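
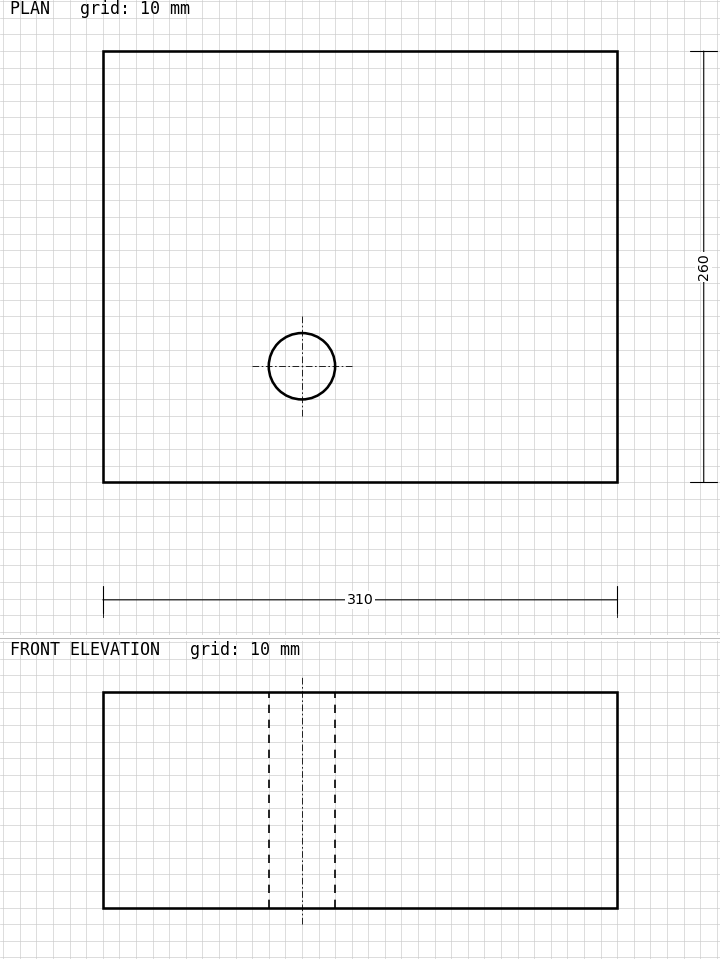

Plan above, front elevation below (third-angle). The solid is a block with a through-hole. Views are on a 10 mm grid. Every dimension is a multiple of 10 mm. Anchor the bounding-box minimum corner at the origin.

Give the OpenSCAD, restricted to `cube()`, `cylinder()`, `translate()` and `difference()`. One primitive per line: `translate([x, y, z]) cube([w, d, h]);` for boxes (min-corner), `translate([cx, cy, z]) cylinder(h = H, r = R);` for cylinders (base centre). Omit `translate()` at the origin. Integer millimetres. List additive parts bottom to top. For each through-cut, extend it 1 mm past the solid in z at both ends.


difference() {
  cube([310, 260, 130]);
  translate([120, 70, -1]) cylinder(h = 132, r = 20);
}


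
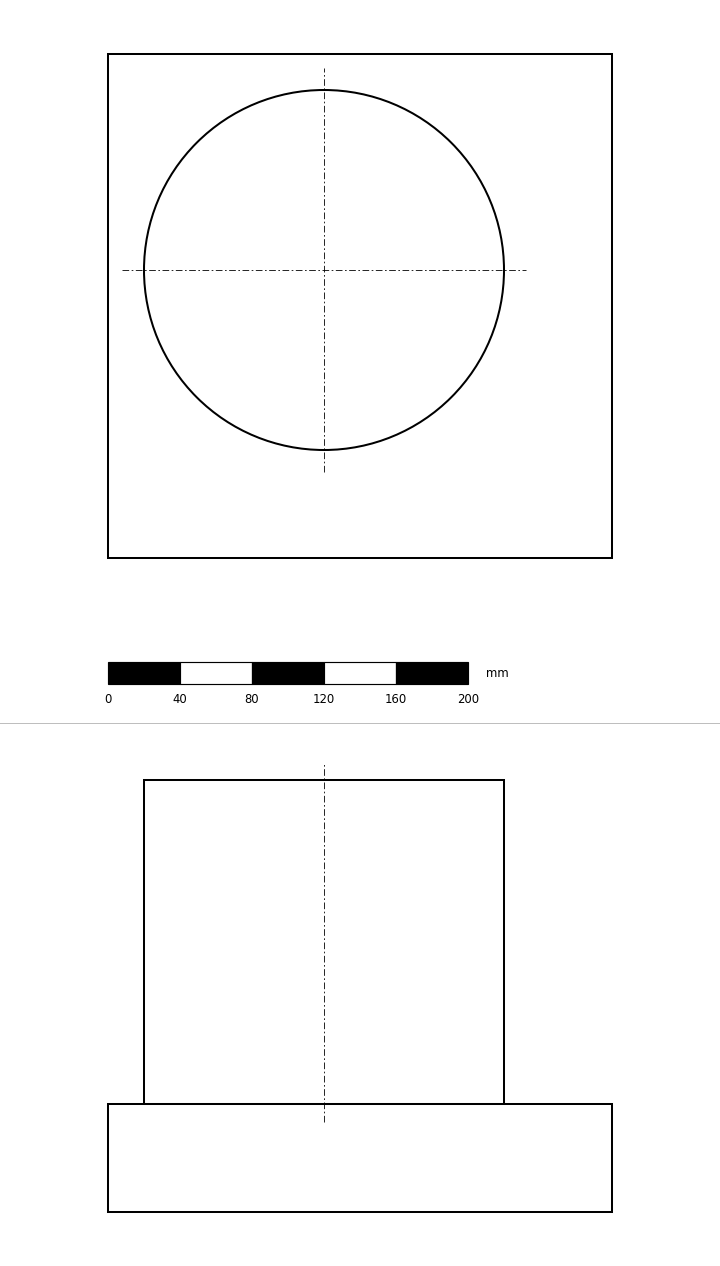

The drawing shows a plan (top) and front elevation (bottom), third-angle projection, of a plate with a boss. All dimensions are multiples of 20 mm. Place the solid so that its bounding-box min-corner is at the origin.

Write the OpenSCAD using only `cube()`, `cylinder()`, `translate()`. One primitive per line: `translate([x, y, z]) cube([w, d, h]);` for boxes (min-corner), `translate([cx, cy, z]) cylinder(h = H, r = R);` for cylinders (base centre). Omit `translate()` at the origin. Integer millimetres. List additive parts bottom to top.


cube([280, 280, 60]);
translate([120, 160, 60]) cylinder(h = 180, r = 100);


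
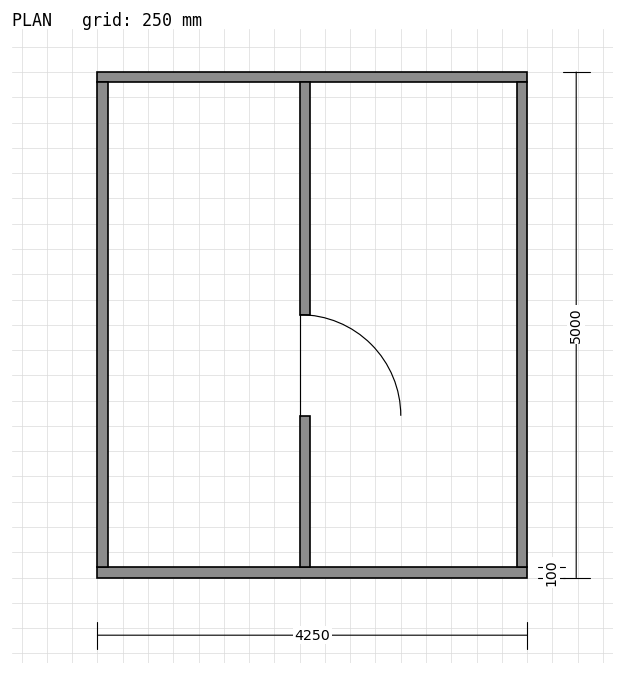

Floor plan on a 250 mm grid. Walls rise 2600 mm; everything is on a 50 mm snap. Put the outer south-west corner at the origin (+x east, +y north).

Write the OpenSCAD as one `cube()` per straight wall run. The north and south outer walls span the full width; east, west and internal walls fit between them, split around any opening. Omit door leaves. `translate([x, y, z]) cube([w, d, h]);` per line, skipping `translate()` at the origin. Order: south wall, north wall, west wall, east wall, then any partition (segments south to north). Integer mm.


cube([4250, 100, 2600]);
translate([0, 4900, 0]) cube([4250, 100, 2600]);
translate([0, 100, 0]) cube([100, 4800, 2600]);
translate([4150, 100, 0]) cube([100, 4800, 2600]);
translate([2000, 100, 0]) cube([100, 1500, 2600]);
translate([2000, 2600, 0]) cube([100, 2300, 2600]);


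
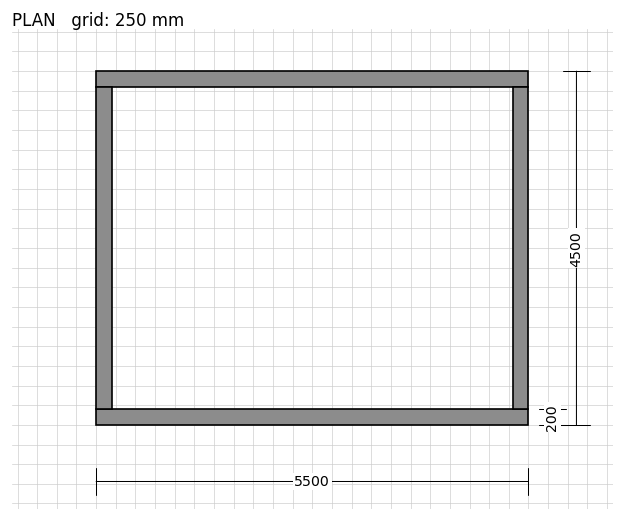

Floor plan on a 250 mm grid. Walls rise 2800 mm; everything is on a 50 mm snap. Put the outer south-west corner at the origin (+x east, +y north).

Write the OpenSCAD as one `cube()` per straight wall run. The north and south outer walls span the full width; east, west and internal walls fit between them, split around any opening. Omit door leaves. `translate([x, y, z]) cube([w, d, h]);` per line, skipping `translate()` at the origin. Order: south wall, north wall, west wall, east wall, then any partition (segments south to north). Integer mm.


cube([5500, 200, 2800]);
translate([0, 4300, 0]) cube([5500, 200, 2800]);
translate([0, 200, 0]) cube([200, 4100, 2800]);
translate([5300, 200, 0]) cube([200, 4100, 2800]);


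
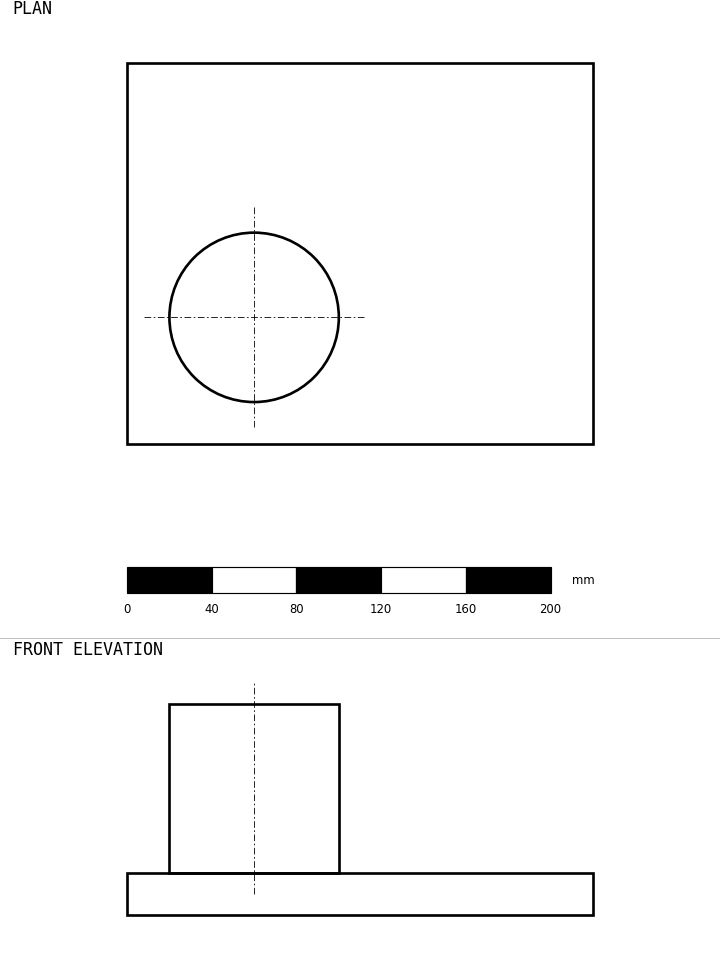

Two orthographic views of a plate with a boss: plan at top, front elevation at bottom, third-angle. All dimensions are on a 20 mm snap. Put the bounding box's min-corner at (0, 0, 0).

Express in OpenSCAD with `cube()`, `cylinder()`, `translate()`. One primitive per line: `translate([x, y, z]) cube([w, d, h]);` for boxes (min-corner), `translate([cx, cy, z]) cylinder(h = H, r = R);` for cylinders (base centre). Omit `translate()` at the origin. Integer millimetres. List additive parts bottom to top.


cube([220, 180, 20]);
translate([60, 60, 20]) cylinder(h = 80, r = 40);


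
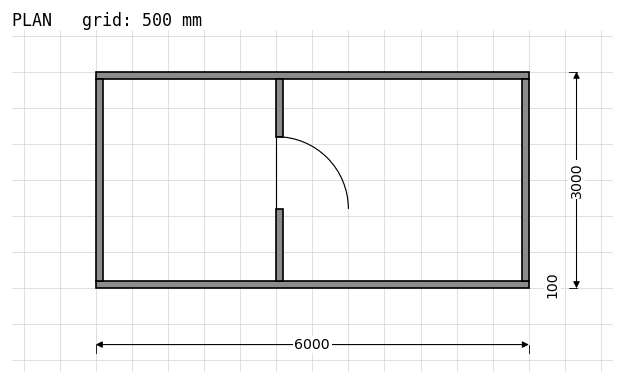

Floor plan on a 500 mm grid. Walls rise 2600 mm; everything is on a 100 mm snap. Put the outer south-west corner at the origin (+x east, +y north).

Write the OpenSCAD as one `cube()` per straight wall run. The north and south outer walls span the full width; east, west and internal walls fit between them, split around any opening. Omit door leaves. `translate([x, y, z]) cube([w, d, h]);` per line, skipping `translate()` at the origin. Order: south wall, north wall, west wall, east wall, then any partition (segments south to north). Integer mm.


cube([6000, 100, 2600]);
translate([0, 2900, 0]) cube([6000, 100, 2600]);
translate([0, 100, 0]) cube([100, 2800, 2600]);
translate([5900, 100, 0]) cube([100, 2800, 2600]);
translate([2500, 100, 0]) cube([100, 1000, 2600]);
translate([2500, 2100, 0]) cube([100, 800, 2600]);


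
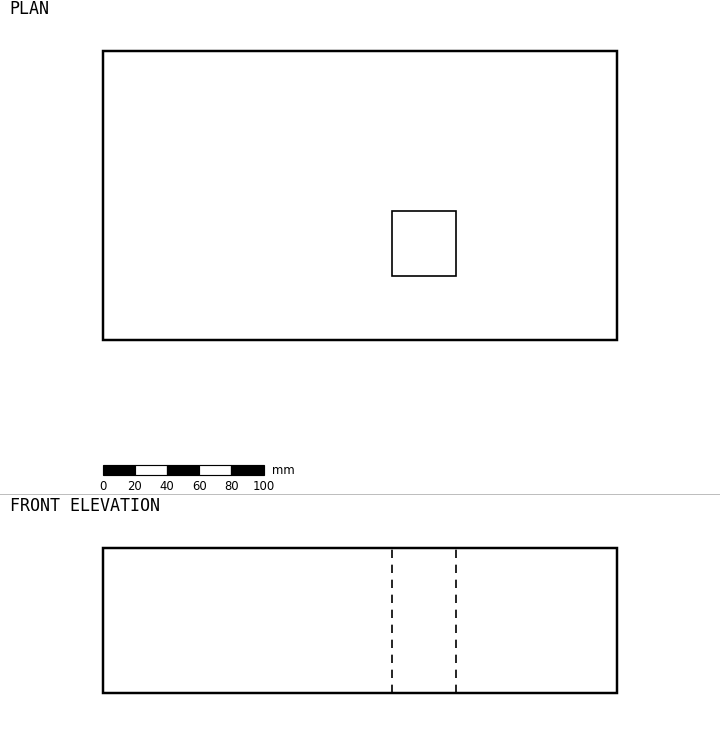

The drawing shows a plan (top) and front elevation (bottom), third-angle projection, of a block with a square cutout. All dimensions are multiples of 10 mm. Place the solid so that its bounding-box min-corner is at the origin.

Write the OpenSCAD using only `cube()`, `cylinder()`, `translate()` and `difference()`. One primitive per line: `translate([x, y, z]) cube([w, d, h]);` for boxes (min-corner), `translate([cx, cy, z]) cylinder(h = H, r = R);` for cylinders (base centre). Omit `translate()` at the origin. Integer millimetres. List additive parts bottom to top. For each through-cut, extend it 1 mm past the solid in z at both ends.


difference() {
  cube([320, 180, 90]);
  translate([180, 40, -1]) cube([40, 40, 92]);
}


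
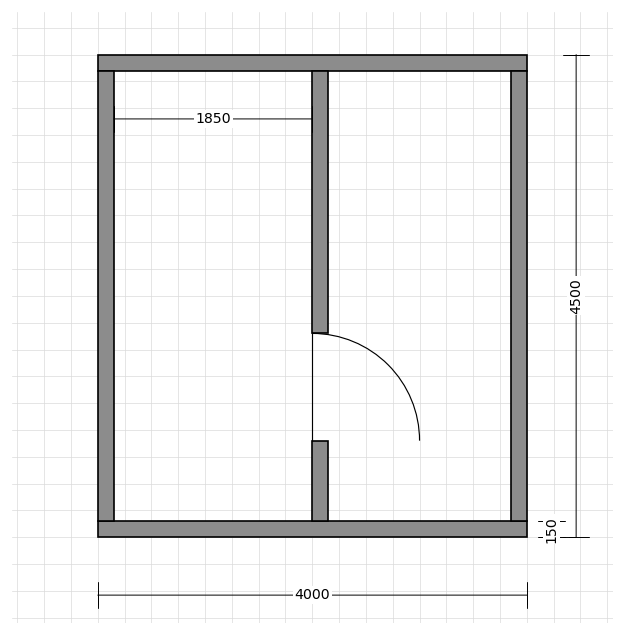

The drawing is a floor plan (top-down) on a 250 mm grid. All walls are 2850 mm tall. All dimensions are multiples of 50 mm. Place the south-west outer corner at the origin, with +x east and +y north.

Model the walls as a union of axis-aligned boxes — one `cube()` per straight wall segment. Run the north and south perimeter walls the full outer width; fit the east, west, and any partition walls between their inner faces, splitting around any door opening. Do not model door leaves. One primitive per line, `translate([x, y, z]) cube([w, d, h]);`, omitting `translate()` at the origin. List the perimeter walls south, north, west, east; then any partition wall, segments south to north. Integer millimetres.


cube([4000, 150, 2850]);
translate([0, 4350, 0]) cube([4000, 150, 2850]);
translate([0, 150, 0]) cube([150, 4200, 2850]);
translate([3850, 150, 0]) cube([150, 4200, 2850]);
translate([2000, 150, 0]) cube([150, 750, 2850]);
translate([2000, 1900, 0]) cube([150, 2450, 2850]);


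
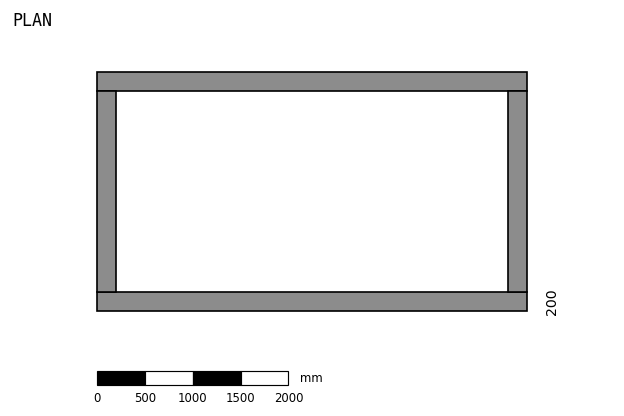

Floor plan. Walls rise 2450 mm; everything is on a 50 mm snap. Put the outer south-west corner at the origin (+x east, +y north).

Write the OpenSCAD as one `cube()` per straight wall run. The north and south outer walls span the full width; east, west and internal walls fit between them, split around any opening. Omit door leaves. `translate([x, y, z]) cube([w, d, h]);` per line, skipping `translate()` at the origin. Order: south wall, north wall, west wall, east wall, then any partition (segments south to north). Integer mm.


cube([4500, 200, 2450]);
translate([0, 2300, 0]) cube([4500, 200, 2450]);
translate([0, 200, 0]) cube([200, 2100, 2450]);
translate([4300, 200, 0]) cube([200, 2100, 2450]);


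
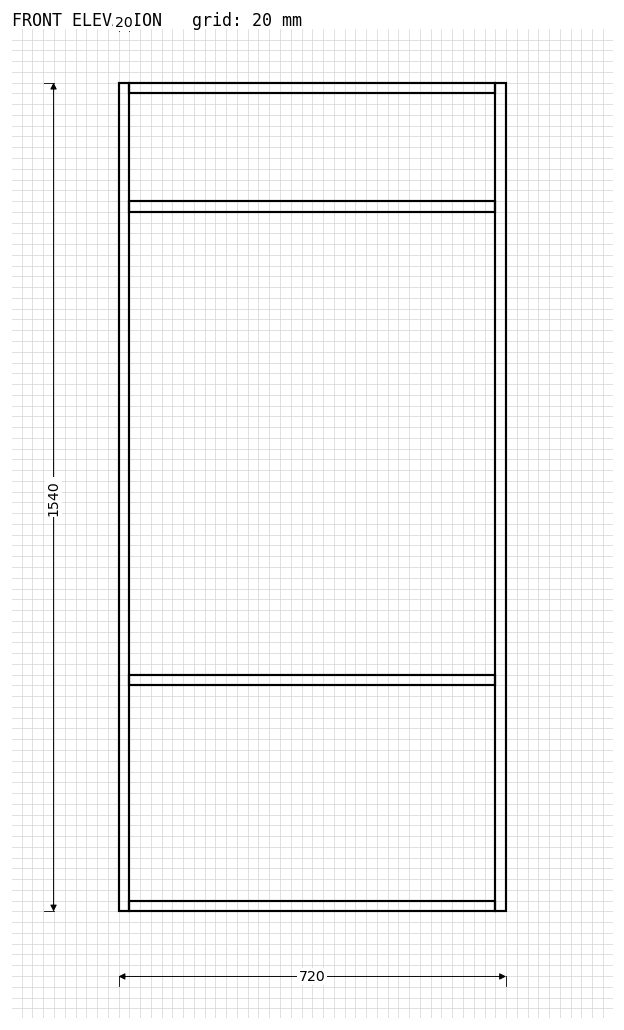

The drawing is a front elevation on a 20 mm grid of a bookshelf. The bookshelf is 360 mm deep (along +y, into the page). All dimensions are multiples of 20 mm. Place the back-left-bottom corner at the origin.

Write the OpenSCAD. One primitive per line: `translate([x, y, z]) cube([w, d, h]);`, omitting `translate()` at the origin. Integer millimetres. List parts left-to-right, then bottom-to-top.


cube([20, 360, 1540]);
translate([20, 0, 0]) cube([680, 360, 20]);
translate([20, 0, 420]) cube([680, 360, 20]);
translate([20, 0, 1300]) cube([680, 360, 20]);
translate([20, 0, 1520]) cube([680, 360, 20]);
translate([700, 0, 0]) cube([20, 360, 1540]);


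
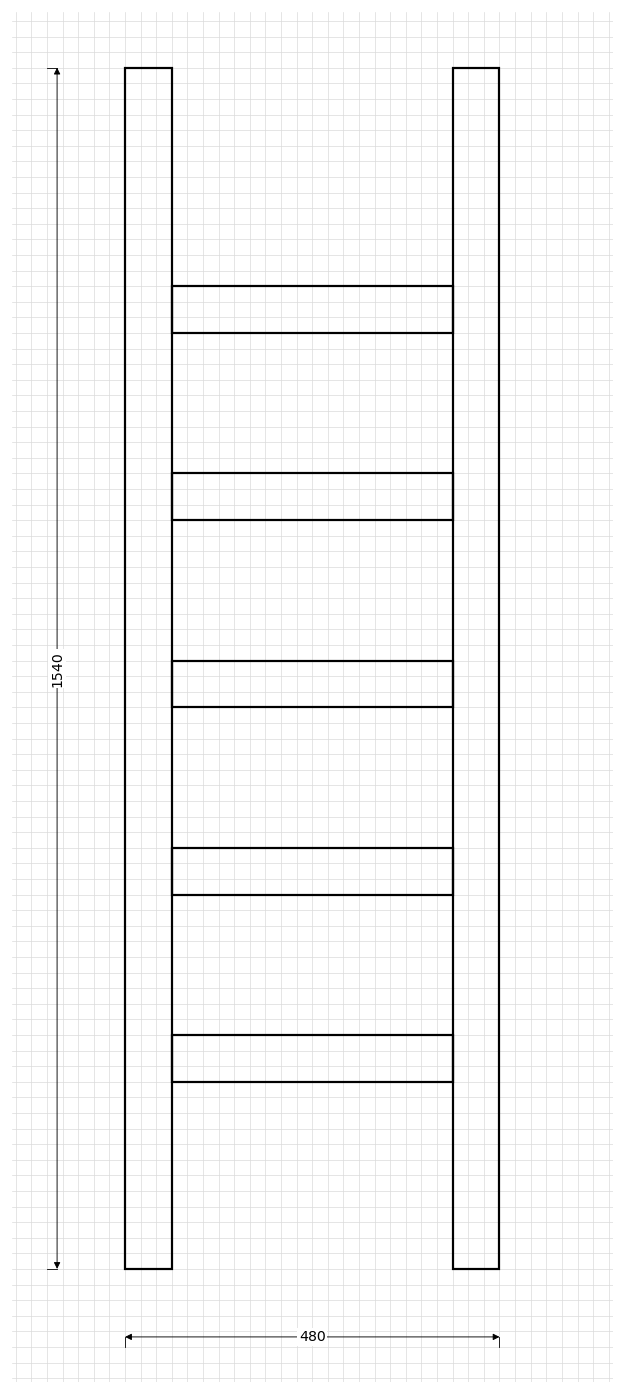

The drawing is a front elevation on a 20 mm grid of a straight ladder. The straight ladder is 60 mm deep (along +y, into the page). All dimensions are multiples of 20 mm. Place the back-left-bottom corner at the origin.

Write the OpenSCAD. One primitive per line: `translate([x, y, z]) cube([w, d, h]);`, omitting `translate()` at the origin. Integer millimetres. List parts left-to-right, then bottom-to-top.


cube([60, 60, 1540]);
translate([60, 0, 240]) cube([360, 60, 60]);
translate([60, 0, 480]) cube([360, 60, 60]);
translate([60, 0, 720]) cube([360, 60, 60]);
translate([60, 0, 960]) cube([360, 60, 60]);
translate([60, 0, 1200]) cube([360, 60, 60]);
translate([420, 0, 0]) cube([60, 60, 1540]);


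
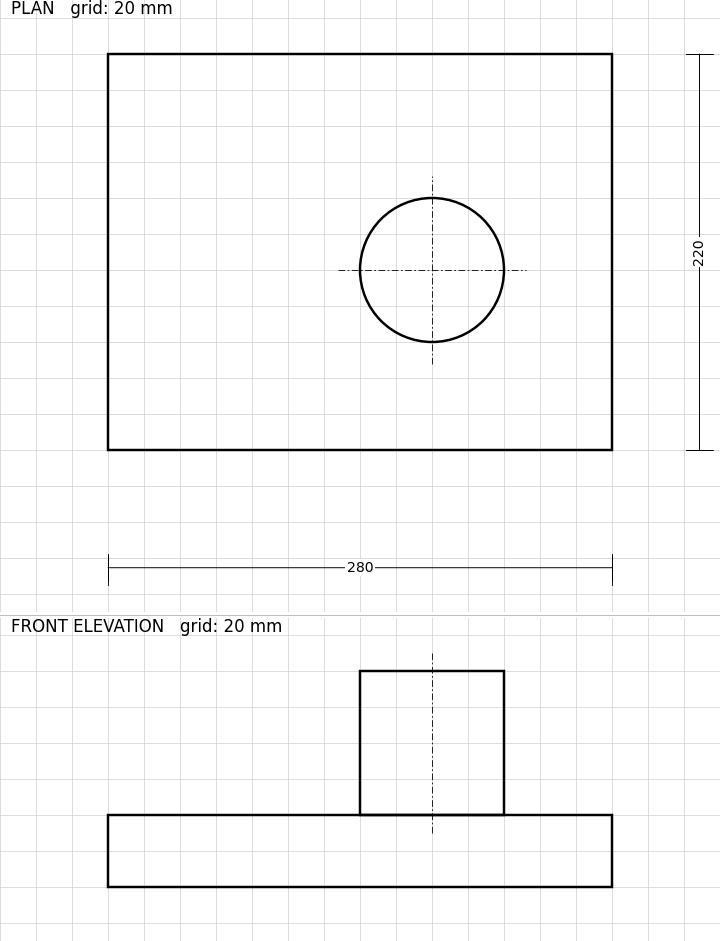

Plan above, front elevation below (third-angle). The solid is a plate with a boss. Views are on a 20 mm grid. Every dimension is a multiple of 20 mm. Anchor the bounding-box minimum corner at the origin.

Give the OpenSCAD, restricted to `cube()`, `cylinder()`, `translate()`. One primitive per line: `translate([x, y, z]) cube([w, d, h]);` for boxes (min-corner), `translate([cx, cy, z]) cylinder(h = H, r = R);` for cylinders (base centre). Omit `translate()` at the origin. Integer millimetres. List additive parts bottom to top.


cube([280, 220, 40]);
translate([180, 100, 40]) cylinder(h = 80, r = 40);


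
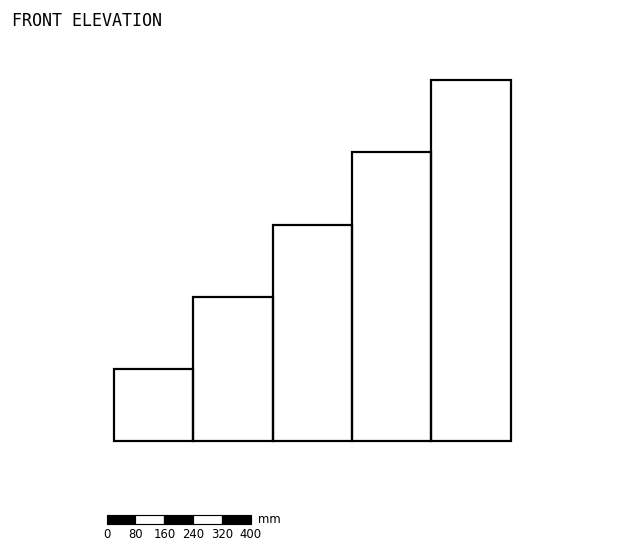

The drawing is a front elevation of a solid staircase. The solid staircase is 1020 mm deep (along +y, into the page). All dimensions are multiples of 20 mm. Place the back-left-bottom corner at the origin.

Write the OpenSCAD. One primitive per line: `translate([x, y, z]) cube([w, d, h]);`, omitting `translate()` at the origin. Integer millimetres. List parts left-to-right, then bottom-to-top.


cube([220, 1020, 200]);
translate([220, 0, 0]) cube([220, 1020, 400]);
translate([440, 0, 0]) cube([220, 1020, 600]);
translate([660, 0, 0]) cube([220, 1020, 800]);
translate([880, 0, 0]) cube([220, 1020, 1000]);


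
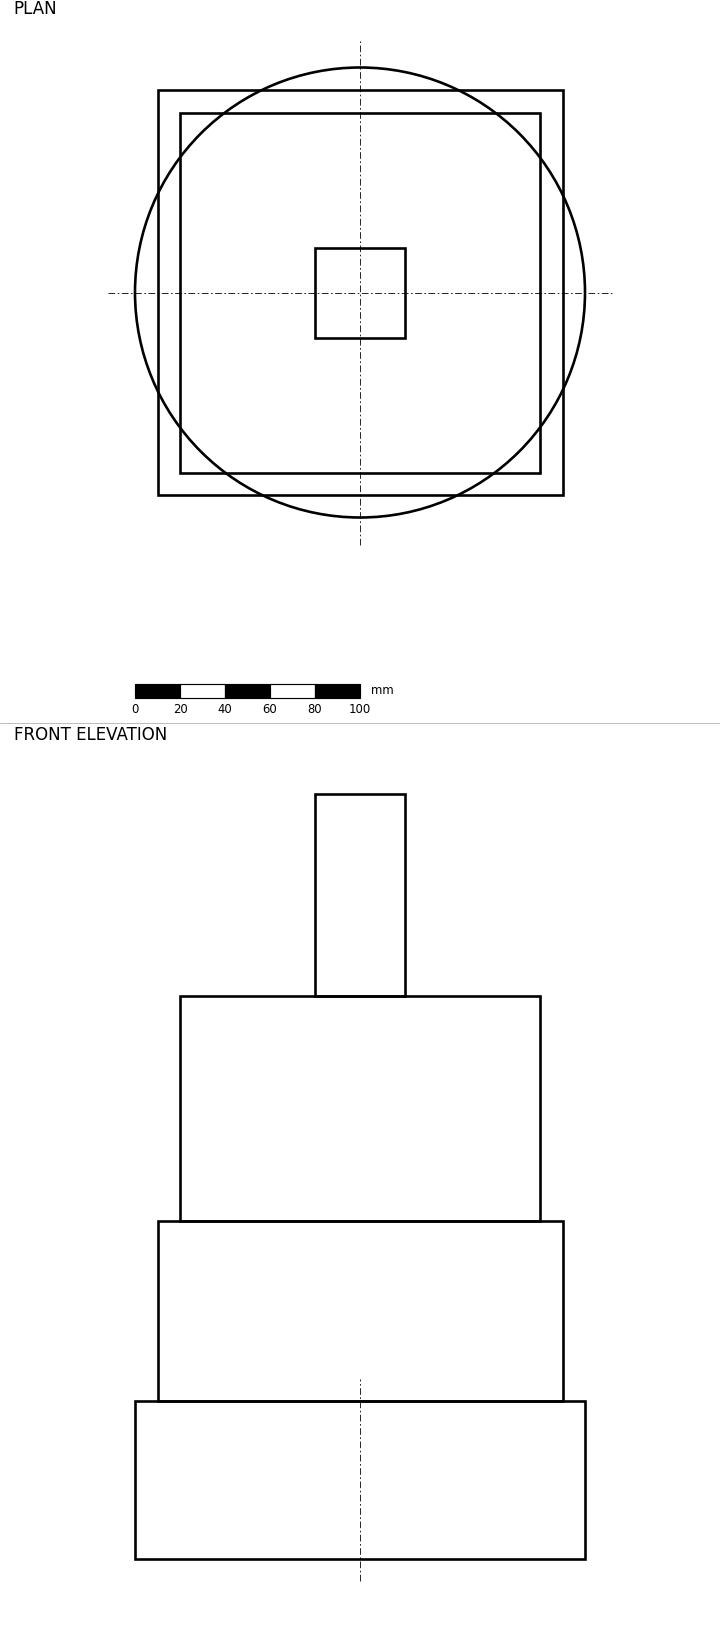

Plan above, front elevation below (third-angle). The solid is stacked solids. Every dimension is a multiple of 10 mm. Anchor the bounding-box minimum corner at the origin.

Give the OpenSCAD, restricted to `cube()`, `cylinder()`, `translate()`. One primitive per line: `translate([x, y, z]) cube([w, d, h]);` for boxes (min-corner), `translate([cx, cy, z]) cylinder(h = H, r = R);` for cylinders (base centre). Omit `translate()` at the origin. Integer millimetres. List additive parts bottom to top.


translate([100, 100, 0]) cylinder(h = 70, r = 100);
translate([10, 10, 70]) cube([180, 180, 80]);
translate([20, 20, 150]) cube([160, 160, 100]);
translate([80, 80, 250]) cube([40, 40, 90]);


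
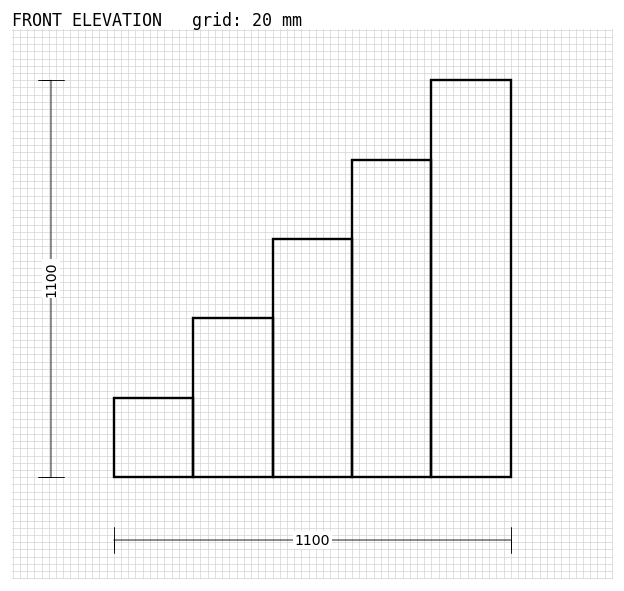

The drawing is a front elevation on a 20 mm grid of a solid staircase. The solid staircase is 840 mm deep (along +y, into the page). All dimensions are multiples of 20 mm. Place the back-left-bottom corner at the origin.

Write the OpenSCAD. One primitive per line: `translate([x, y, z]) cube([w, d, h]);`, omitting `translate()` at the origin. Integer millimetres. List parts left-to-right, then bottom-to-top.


cube([220, 840, 220]);
translate([220, 0, 0]) cube([220, 840, 440]);
translate([440, 0, 0]) cube([220, 840, 660]);
translate([660, 0, 0]) cube([220, 840, 880]);
translate([880, 0, 0]) cube([220, 840, 1100]);


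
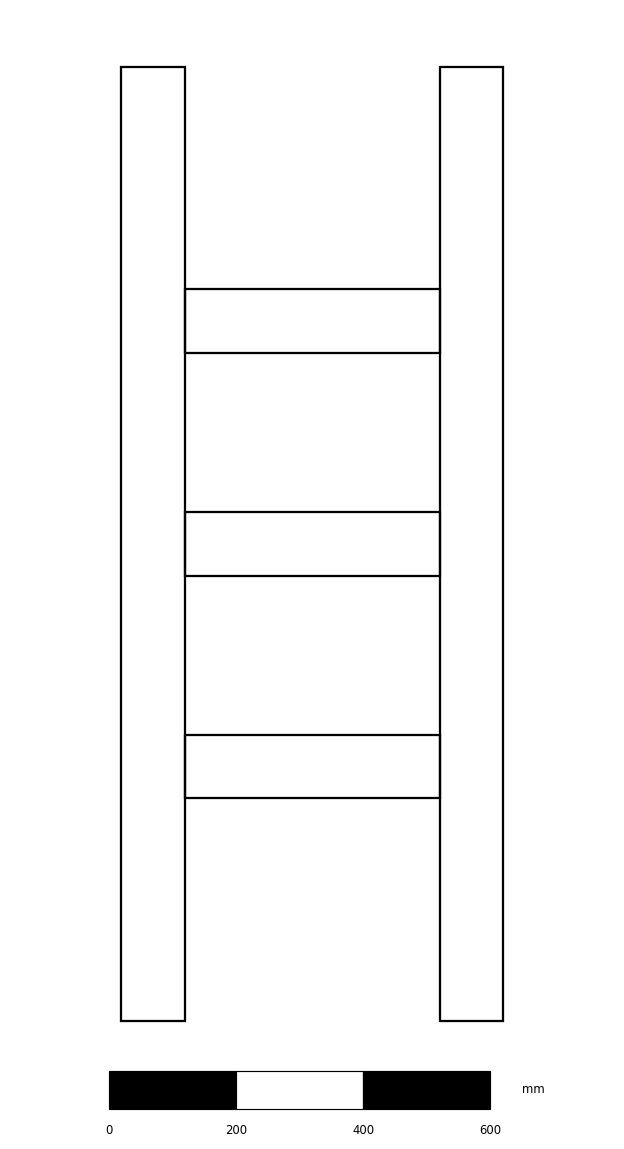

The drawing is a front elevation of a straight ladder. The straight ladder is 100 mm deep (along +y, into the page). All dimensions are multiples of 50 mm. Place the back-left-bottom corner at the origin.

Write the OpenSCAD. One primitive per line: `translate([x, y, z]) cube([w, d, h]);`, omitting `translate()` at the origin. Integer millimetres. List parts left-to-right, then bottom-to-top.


cube([100, 100, 1500]);
translate([100, 0, 350]) cube([400, 100, 100]);
translate([100, 0, 700]) cube([400, 100, 100]);
translate([100, 0, 1050]) cube([400, 100, 100]);
translate([500, 0, 0]) cube([100, 100, 1500]);


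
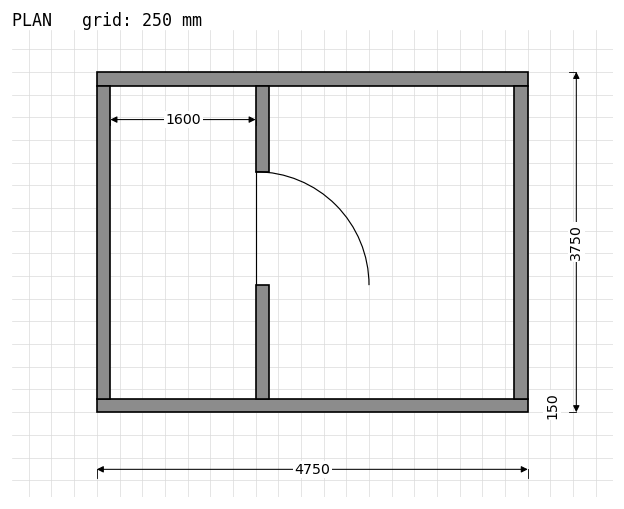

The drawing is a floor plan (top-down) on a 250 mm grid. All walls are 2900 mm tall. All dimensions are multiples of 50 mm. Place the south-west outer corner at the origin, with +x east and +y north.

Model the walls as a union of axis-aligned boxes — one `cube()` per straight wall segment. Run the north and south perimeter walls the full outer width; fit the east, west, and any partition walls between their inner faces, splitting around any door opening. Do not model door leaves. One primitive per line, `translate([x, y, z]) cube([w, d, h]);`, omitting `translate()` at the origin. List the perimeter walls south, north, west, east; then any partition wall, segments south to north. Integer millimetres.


cube([4750, 150, 2900]);
translate([0, 3600, 0]) cube([4750, 150, 2900]);
translate([0, 150, 0]) cube([150, 3450, 2900]);
translate([4600, 150, 0]) cube([150, 3450, 2900]);
translate([1750, 150, 0]) cube([150, 1250, 2900]);
translate([1750, 2650, 0]) cube([150, 950, 2900]);


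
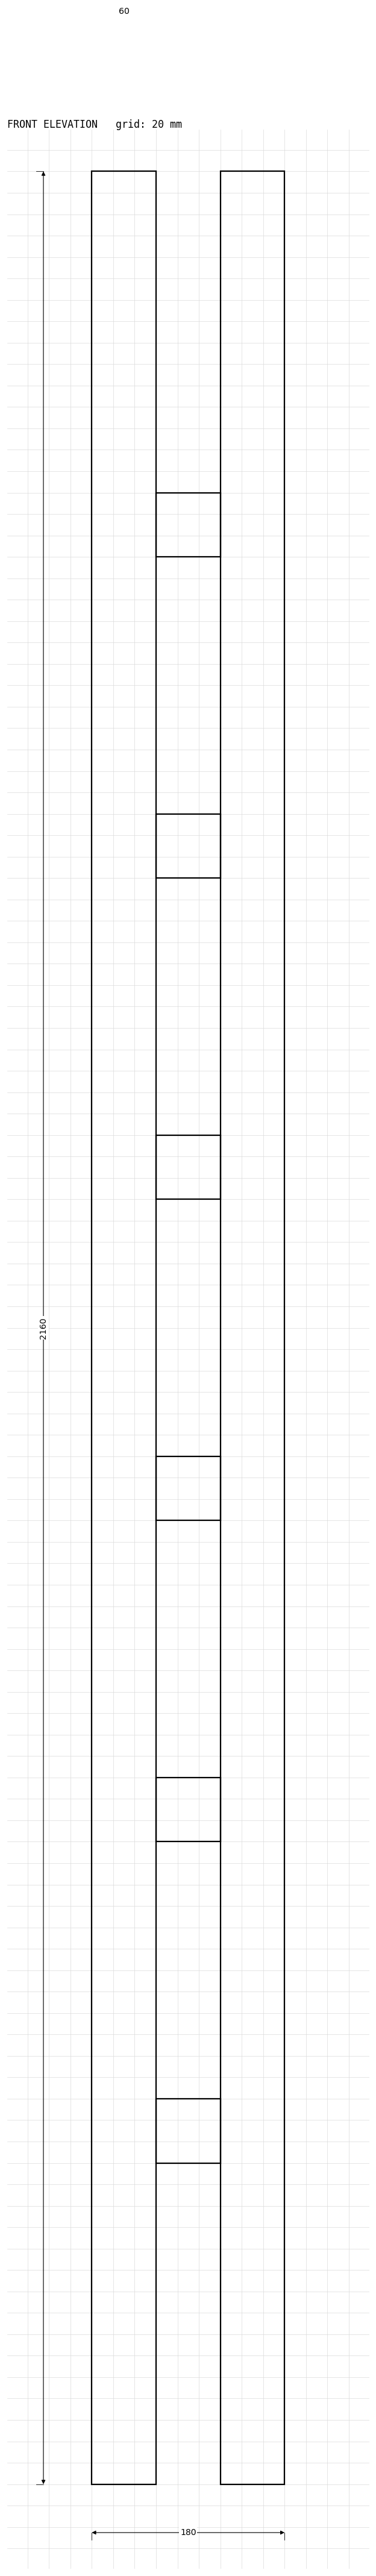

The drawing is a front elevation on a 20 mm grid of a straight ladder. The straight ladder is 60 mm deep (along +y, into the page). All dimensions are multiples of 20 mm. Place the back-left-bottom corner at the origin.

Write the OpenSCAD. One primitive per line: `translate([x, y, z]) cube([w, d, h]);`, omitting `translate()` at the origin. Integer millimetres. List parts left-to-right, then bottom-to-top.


cube([60, 60, 2160]);
translate([60, 0, 300]) cube([60, 60, 60]);
translate([60, 0, 600]) cube([60, 60, 60]);
translate([60, 0, 900]) cube([60, 60, 60]);
translate([60, 0, 1200]) cube([60, 60, 60]);
translate([60, 0, 1500]) cube([60, 60, 60]);
translate([60, 0, 1800]) cube([60, 60, 60]);
translate([120, 0, 0]) cube([60, 60, 2160]);


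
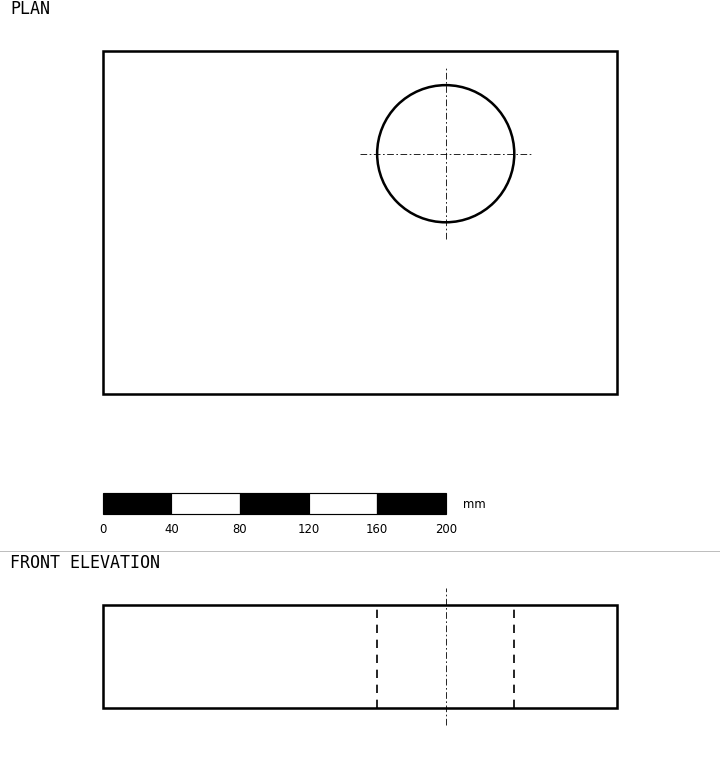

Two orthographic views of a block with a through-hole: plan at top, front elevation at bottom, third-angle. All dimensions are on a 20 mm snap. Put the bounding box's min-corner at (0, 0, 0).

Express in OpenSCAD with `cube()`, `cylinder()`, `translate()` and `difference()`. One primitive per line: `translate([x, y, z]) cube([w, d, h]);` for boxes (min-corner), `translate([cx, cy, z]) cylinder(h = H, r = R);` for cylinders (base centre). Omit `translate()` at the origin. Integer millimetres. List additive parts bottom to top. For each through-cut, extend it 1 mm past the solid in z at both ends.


difference() {
  cube([300, 200, 60]);
  translate([200, 140, -1]) cylinder(h = 62, r = 40);
}


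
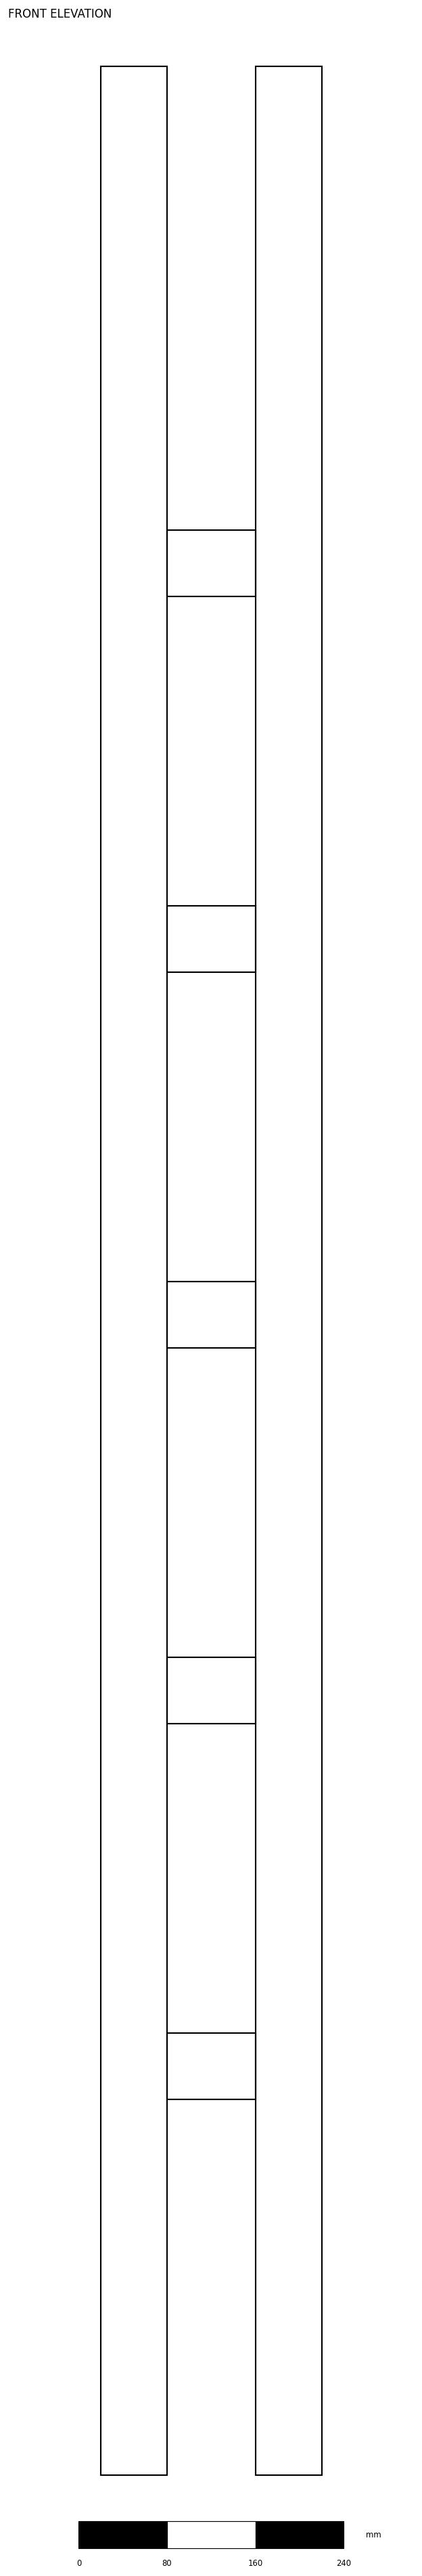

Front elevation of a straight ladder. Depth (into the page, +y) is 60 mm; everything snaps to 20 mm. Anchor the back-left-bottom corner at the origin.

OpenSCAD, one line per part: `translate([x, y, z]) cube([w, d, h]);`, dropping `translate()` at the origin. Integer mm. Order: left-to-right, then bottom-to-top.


cube([60, 60, 2180]);
translate([60, 0, 340]) cube([80, 60, 60]);
translate([60, 0, 680]) cube([80, 60, 60]);
translate([60, 0, 1020]) cube([80, 60, 60]);
translate([60, 0, 1360]) cube([80, 60, 60]);
translate([60, 0, 1700]) cube([80, 60, 60]);
translate([140, 0, 0]) cube([60, 60, 2180]);


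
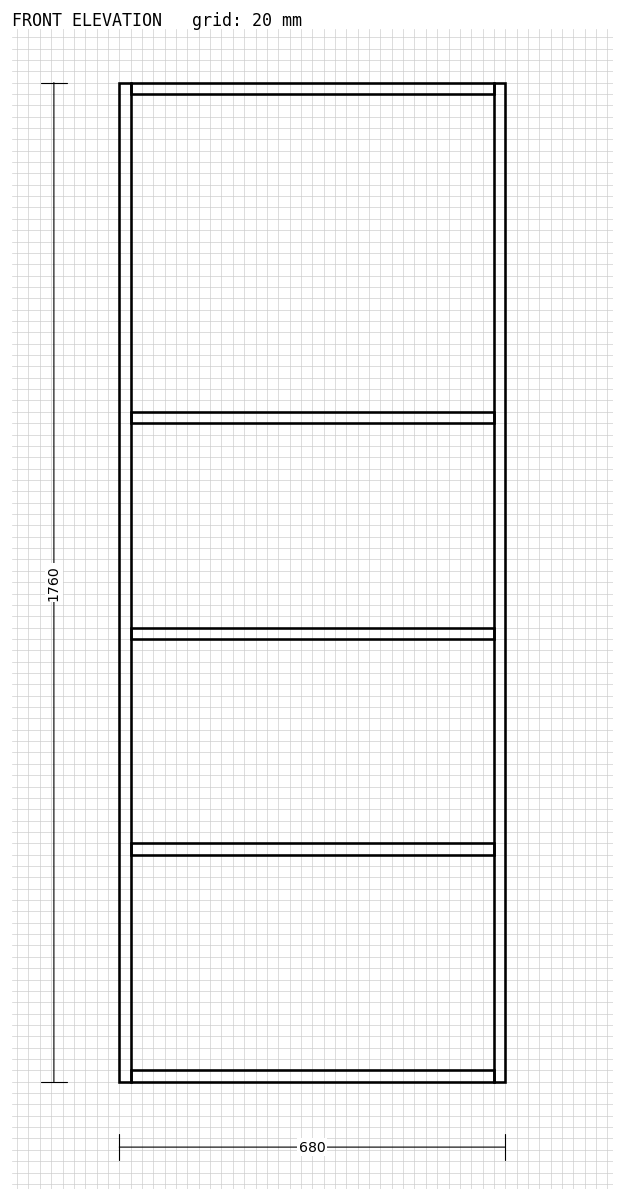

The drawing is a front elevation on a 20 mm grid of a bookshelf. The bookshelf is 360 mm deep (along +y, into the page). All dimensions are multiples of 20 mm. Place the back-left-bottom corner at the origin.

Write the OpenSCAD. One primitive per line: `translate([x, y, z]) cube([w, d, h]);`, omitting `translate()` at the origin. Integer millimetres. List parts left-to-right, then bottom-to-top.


cube([20, 360, 1760]);
translate([20, 0, 0]) cube([640, 360, 20]);
translate([20, 0, 400]) cube([640, 360, 20]);
translate([20, 0, 780]) cube([640, 360, 20]);
translate([20, 0, 1160]) cube([640, 360, 20]);
translate([20, 0, 1740]) cube([640, 360, 20]);
translate([660, 0, 0]) cube([20, 360, 1760]);


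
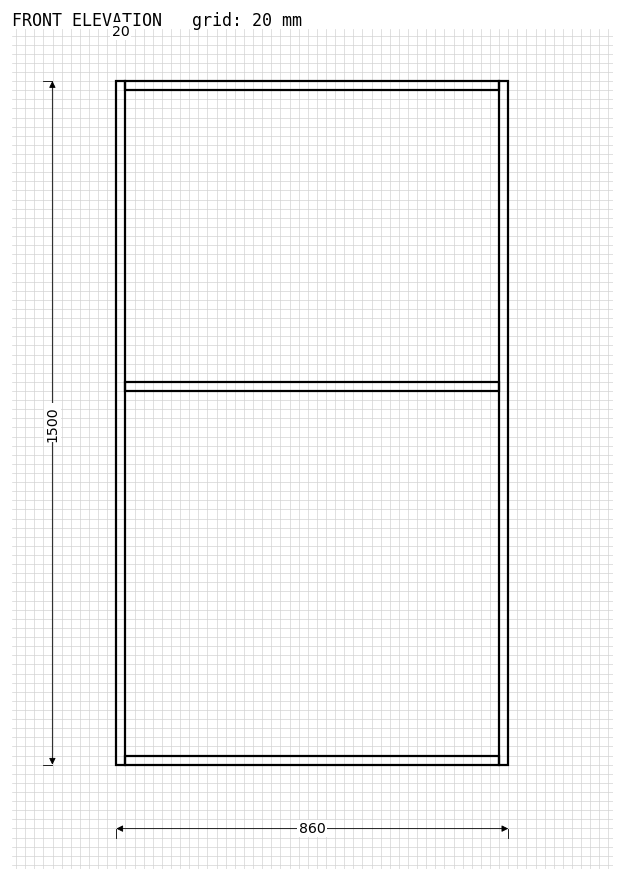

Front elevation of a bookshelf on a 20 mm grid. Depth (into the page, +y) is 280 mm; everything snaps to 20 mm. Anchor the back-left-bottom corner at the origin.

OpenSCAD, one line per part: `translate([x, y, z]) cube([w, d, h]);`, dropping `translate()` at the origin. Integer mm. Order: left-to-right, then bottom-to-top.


cube([20, 280, 1500]);
translate([20, 0, 0]) cube([820, 280, 20]);
translate([20, 0, 820]) cube([820, 280, 20]);
translate([20, 0, 1480]) cube([820, 280, 20]);
translate([840, 0, 0]) cube([20, 280, 1500]);


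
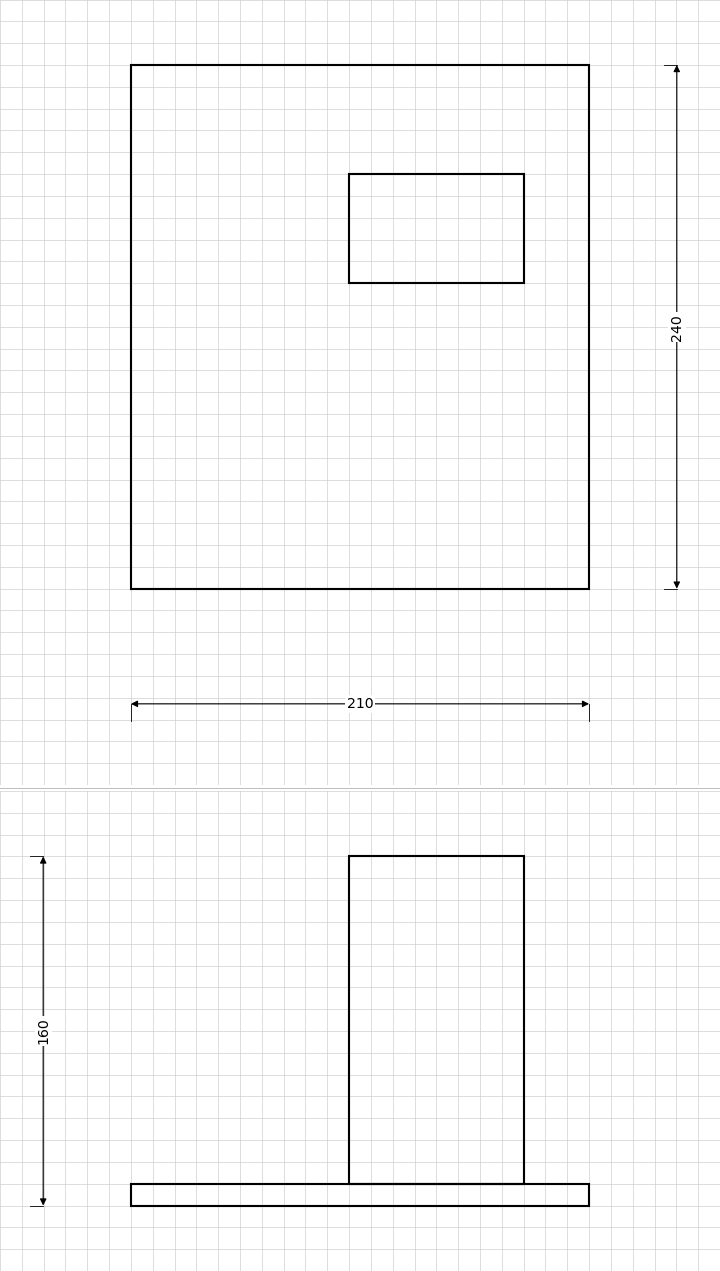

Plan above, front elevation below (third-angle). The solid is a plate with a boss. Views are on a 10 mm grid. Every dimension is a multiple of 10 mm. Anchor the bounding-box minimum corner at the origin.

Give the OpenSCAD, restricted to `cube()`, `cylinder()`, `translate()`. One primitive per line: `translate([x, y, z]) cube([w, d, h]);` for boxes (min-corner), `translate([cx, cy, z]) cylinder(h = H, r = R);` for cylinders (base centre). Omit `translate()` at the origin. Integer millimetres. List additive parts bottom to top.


cube([210, 240, 10]);
translate([100, 140, 10]) cube([80, 50, 150]);


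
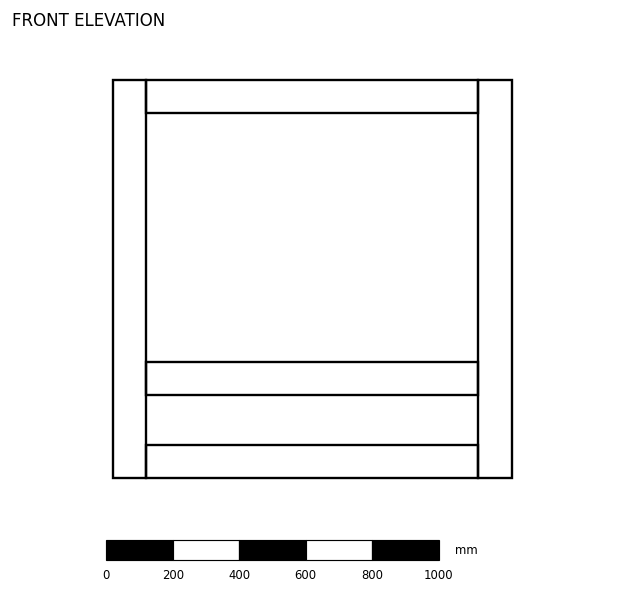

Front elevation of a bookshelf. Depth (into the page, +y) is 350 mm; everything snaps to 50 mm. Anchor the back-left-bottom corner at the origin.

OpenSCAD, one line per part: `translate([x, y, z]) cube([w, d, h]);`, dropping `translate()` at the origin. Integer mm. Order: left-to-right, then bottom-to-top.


cube([100, 350, 1200]);
translate([100, 0, 0]) cube([1000, 350, 100]);
translate([100, 0, 250]) cube([1000, 350, 100]);
translate([100, 0, 1100]) cube([1000, 350, 100]);
translate([1100, 0, 0]) cube([100, 350, 1200]);


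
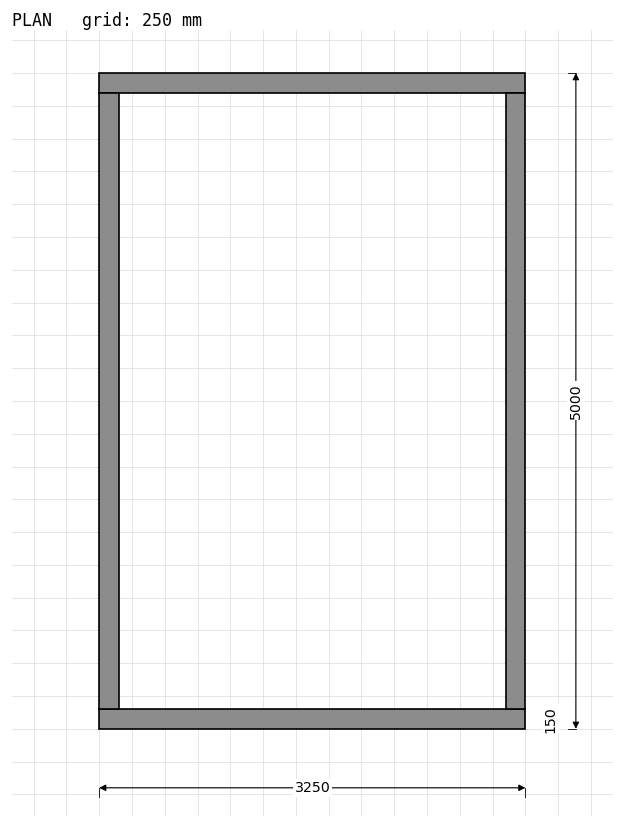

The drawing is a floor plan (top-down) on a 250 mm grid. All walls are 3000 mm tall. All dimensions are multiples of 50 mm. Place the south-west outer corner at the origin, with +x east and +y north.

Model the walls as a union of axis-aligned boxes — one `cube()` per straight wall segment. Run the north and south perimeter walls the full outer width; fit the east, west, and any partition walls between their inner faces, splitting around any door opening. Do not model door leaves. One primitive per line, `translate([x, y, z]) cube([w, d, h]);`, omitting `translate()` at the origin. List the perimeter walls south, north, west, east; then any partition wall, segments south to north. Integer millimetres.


cube([3250, 150, 3000]);
translate([0, 4850, 0]) cube([3250, 150, 3000]);
translate([0, 150, 0]) cube([150, 4700, 3000]);
translate([3100, 150, 0]) cube([150, 4700, 3000]);


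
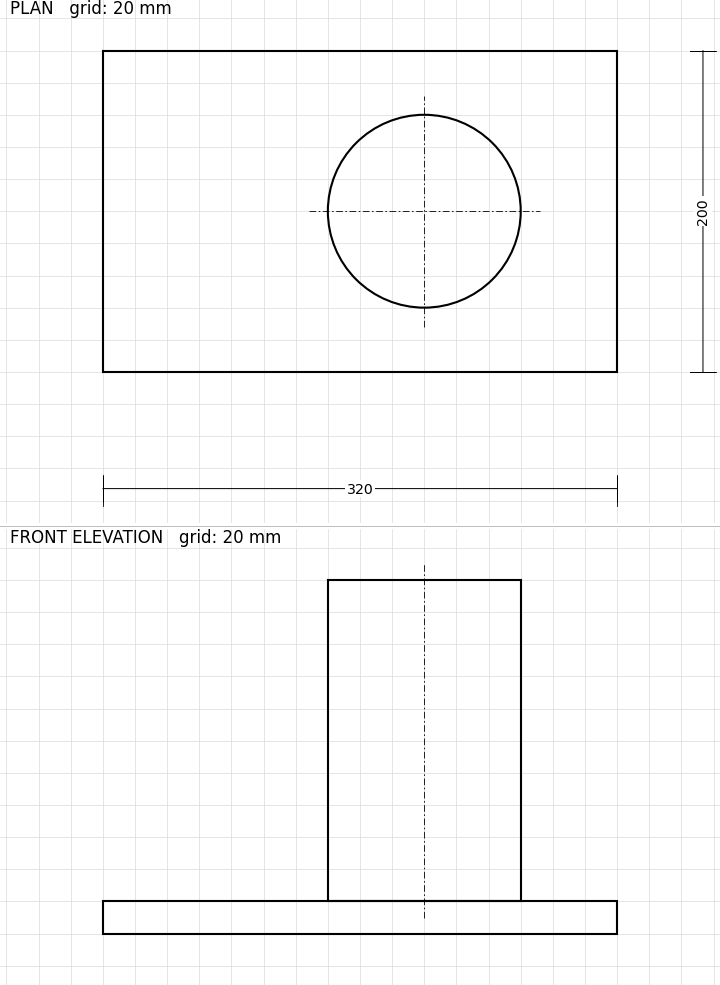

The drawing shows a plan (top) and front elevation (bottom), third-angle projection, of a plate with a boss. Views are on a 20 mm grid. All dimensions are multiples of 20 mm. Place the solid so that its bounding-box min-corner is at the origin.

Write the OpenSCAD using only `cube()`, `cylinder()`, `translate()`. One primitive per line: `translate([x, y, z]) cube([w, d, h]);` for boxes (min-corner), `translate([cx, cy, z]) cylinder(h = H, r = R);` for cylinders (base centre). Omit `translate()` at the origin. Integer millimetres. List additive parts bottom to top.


cube([320, 200, 20]);
translate([200, 100, 20]) cylinder(h = 200, r = 60);


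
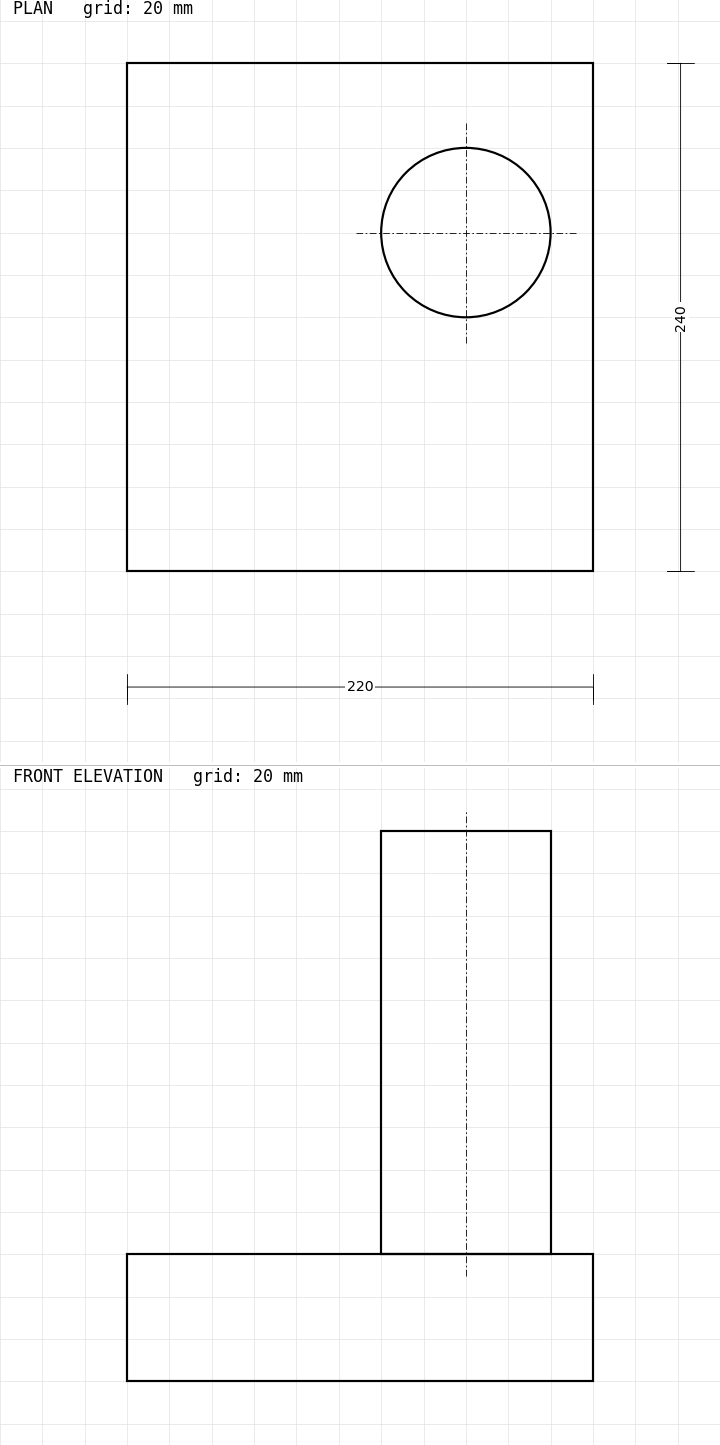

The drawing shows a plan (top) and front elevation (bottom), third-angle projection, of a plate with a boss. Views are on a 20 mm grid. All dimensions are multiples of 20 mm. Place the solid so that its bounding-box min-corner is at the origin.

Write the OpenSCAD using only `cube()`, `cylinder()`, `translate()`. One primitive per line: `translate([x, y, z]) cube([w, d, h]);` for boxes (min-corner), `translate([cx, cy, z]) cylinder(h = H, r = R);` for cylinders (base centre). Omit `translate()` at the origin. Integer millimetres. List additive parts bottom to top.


cube([220, 240, 60]);
translate([160, 160, 60]) cylinder(h = 200, r = 40);


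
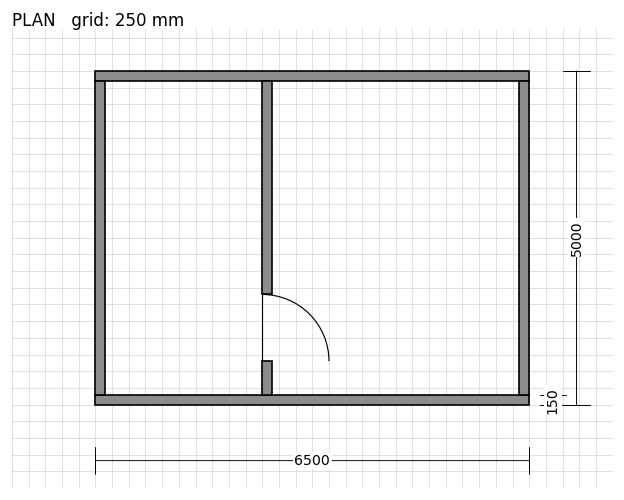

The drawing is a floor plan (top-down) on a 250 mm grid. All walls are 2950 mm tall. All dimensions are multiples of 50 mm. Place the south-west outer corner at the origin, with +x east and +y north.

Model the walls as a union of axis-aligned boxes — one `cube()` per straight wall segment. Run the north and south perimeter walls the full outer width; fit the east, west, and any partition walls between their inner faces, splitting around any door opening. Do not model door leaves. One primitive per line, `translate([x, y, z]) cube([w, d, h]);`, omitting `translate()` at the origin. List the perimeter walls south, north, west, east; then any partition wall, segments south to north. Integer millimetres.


cube([6500, 150, 2950]);
translate([0, 4850, 0]) cube([6500, 150, 2950]);
translate([0, 150, 0]) cube([150, 4700, 2950]);
translate([6350, 150, 0]) cube([150, 4700, 2950]);
translate([2500, 150, 0]) cube([150, 500, 2950]);
translate([2500, 1650, 0]) cube([150, 3200, 2950]);


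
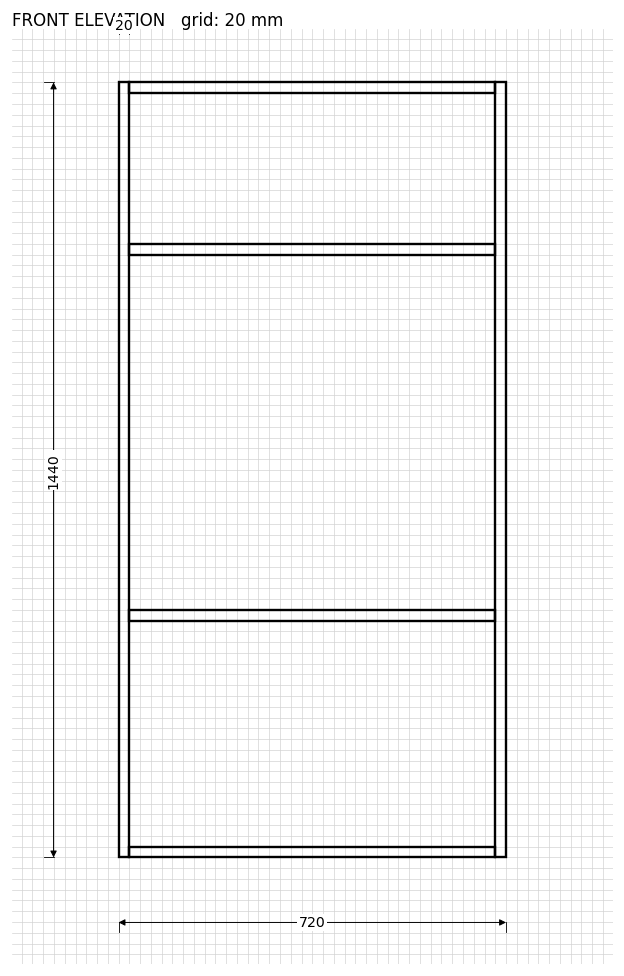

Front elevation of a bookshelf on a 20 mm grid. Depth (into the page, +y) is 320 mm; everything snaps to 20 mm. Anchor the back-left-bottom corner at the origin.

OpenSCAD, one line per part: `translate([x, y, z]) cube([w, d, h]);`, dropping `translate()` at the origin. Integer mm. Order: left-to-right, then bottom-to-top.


cube([20, 320, 1440]);
translate([20, 0, 0]) cube([680, 320, 20]);
translate([20, 0, 440]) cube([680, 320, 20]);
translate([20, 0, 1120]) cube([680, 320, 20]);
translate([20, 0, 1420]) cube([680, 320, 20]);
translate([700, 0, 0]) cube([20, 320, 1440]);


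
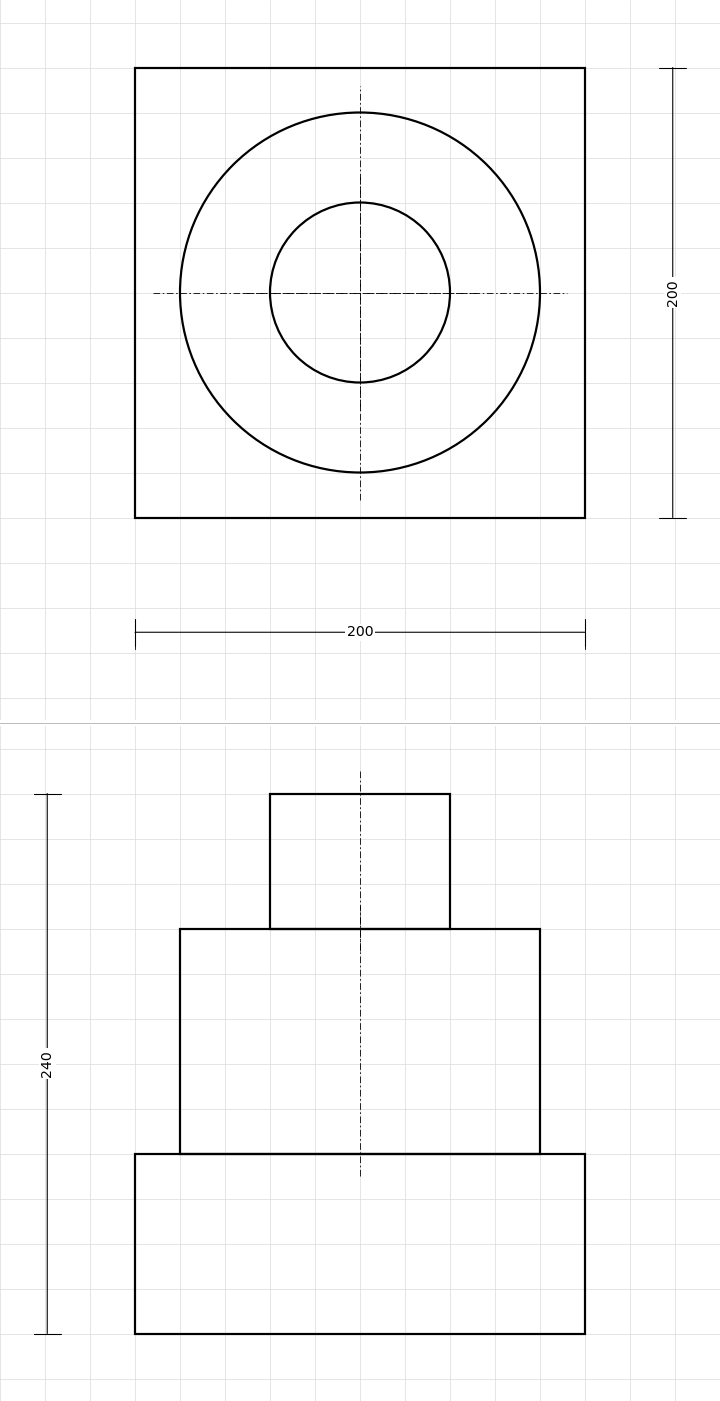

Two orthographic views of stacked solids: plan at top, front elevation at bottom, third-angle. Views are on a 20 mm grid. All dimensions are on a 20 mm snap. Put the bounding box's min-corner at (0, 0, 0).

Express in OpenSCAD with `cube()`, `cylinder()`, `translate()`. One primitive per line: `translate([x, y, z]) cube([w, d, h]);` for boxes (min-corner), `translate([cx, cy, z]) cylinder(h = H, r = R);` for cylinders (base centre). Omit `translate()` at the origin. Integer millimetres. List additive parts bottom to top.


cube([200, 200, 80]);
translate([100, 100, 80]) cylinder(h = 100, r = 80);
translate([100, 100, 180]) cylinder(h = 60, r = 40);


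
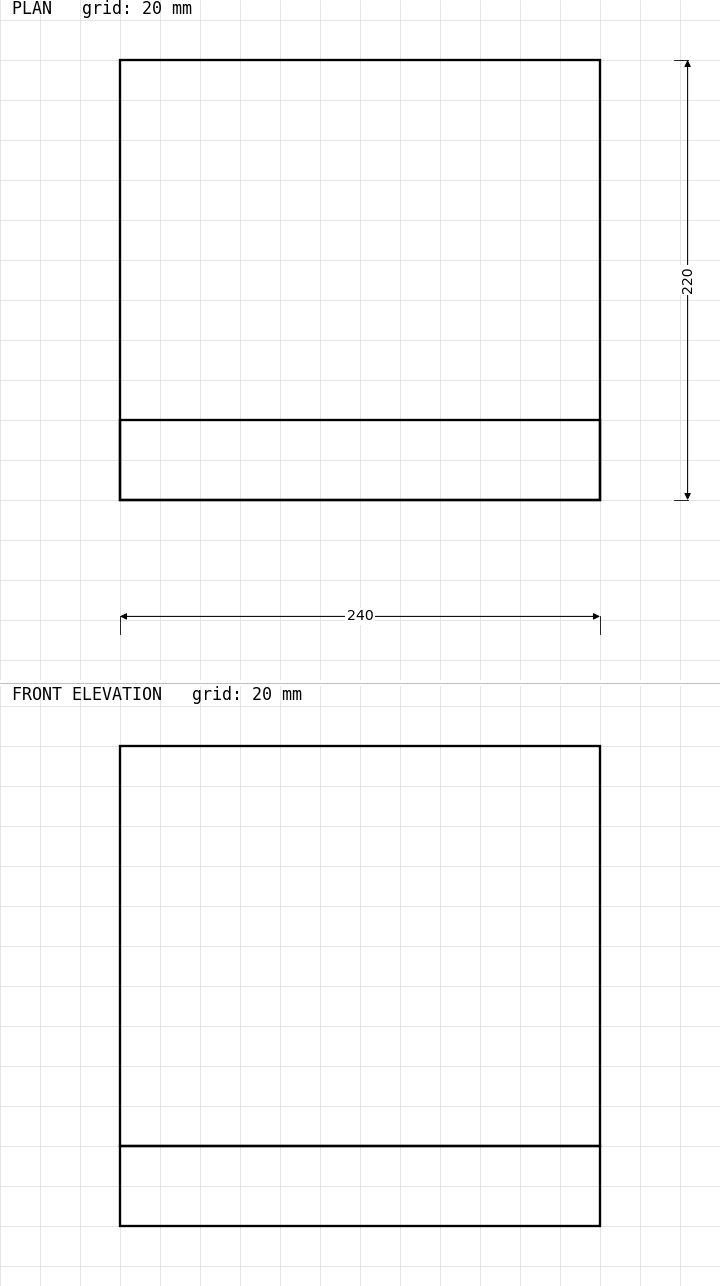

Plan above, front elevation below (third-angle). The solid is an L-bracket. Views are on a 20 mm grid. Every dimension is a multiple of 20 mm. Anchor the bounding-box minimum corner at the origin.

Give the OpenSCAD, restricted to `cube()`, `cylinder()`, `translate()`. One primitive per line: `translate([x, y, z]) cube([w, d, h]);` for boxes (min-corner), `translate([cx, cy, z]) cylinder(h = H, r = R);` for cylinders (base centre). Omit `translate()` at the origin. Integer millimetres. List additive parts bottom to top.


cube([240, 220, 40]);
translate([0, 0, 40]) cube([240, 40, 200]);


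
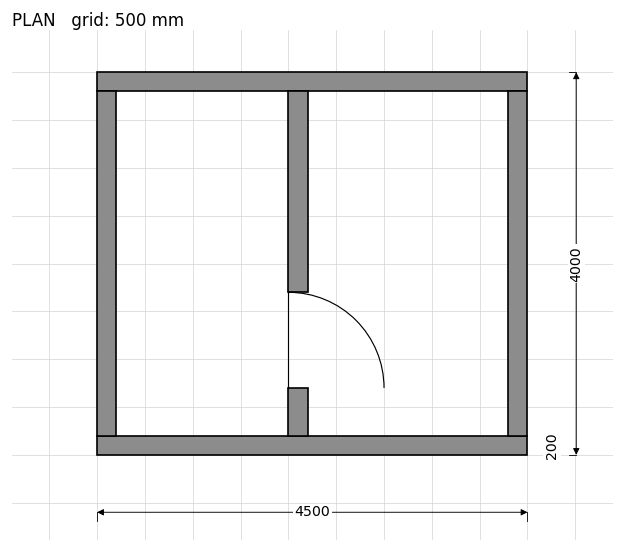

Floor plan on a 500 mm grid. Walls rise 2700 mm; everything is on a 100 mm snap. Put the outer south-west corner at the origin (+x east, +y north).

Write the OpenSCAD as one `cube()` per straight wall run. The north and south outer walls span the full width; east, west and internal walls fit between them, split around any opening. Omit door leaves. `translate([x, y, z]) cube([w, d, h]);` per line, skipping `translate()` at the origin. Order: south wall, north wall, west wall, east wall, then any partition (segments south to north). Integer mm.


cube([4500, 200, 2700]);
translate([0, 3800, 0]) cube([4500, 200, 2700]);
translate([0, 200, 0]) cube([200, 3600, 2700]);
translate([4300, 200, 0]) cube([200, 3600, 2700]);
translate([2000, 200, 0]) cube([200, 500, 2700]);
translate([2000, 1700, 0]) cube([200, 2100, 2700]);


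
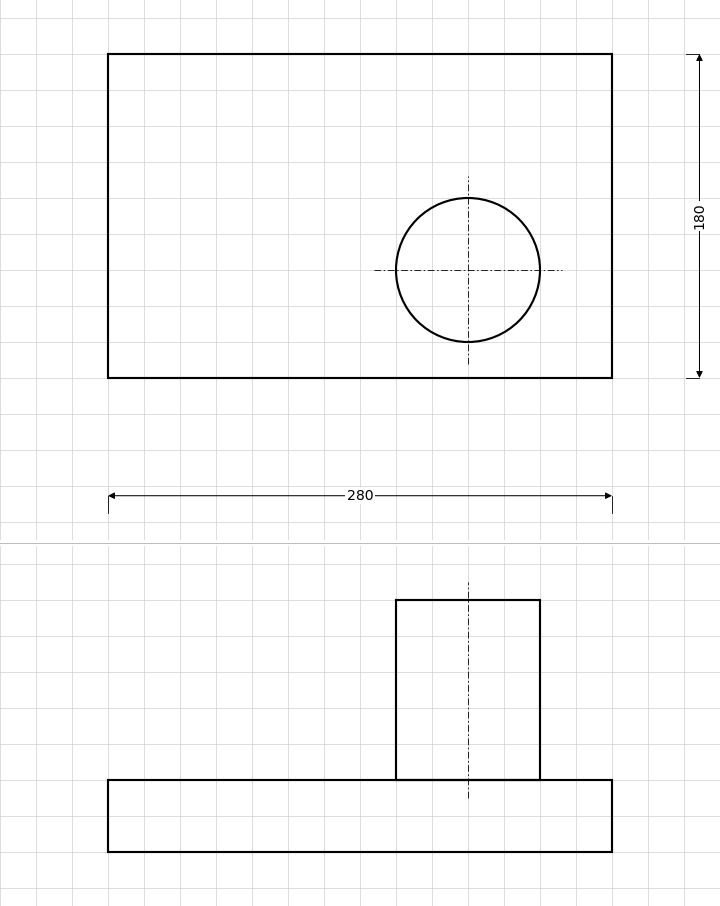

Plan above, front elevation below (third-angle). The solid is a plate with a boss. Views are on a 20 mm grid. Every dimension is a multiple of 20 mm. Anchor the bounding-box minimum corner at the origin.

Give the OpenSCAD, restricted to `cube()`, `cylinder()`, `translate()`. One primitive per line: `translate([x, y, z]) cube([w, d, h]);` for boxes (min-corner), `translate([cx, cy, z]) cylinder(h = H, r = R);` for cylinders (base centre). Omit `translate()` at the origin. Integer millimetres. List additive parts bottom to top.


cube([280, 180, 40]);
translate([200, 60, 40]) cylinder(h = 100, r = 40);


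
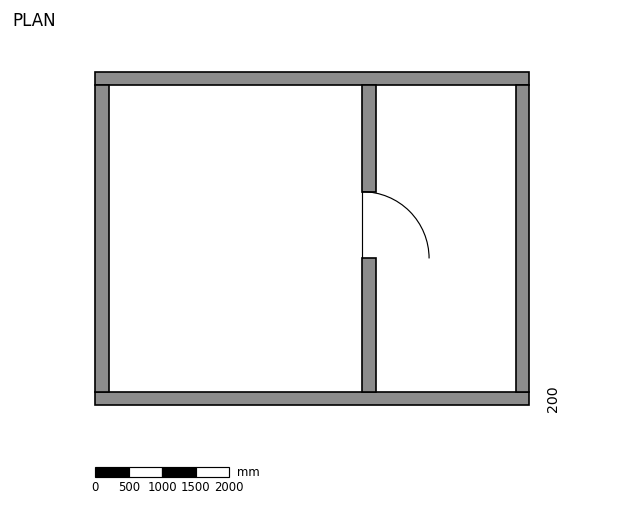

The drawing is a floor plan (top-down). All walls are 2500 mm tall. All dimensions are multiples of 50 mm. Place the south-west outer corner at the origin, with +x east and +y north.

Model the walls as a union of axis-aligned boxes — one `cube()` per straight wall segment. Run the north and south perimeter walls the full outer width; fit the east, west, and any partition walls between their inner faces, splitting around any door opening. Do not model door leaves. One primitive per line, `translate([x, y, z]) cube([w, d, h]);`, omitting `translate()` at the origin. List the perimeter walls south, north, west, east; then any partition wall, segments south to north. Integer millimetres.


cube([6500, 200, 2500]);
translate([0, 4800, 0]) cube([6500, 200, 2500]);
translate([0, 200, 0]) cube([200, 4600, 2500]);
translate([6300, 200, 0]) cube([200, 4600, 2500]);
translate([4000, 200, 0]) cube([200, 2000, 2500]);
translate([4000, 3200, 0]) cube([200, 1600, 2500]);


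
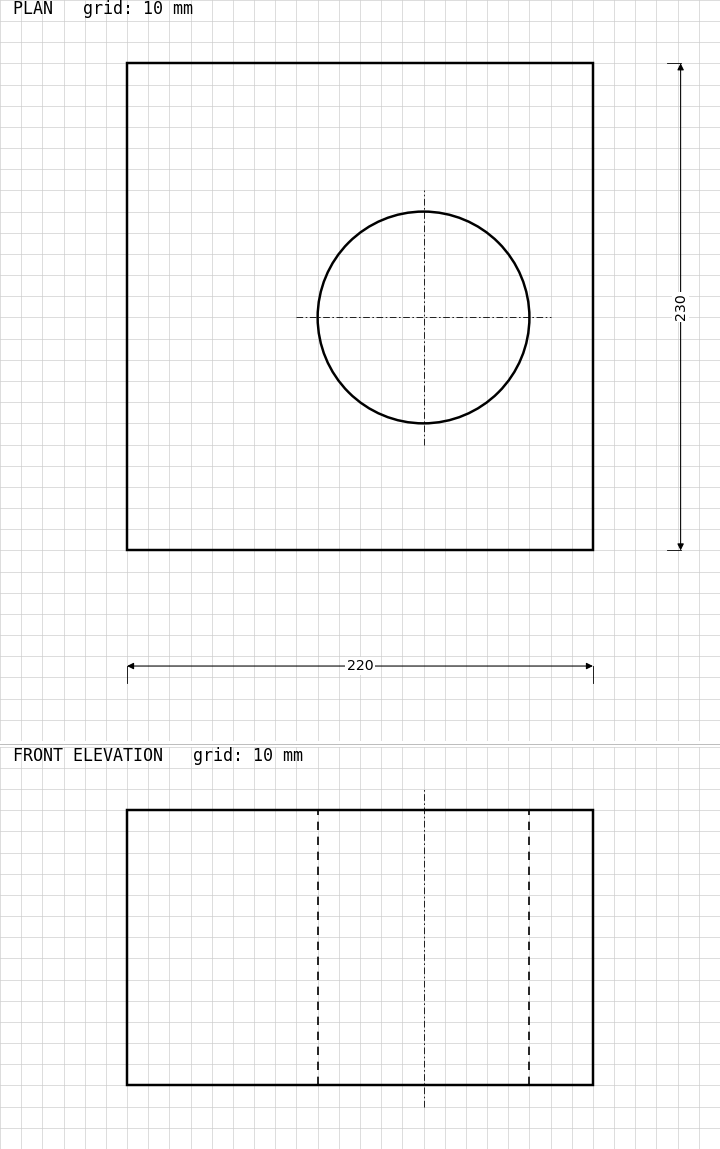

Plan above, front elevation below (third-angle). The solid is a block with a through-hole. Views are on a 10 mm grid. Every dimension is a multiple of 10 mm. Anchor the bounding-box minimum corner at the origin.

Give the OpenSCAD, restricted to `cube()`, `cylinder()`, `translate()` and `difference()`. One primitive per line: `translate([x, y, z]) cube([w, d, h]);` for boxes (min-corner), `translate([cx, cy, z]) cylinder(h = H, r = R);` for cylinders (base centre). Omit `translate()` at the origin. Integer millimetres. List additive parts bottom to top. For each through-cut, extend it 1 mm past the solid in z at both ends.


difference() {
  cube([220, 230, 130]);
  translate([140, 110, -1]) cylinder(h = 132, r = 50);
}
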